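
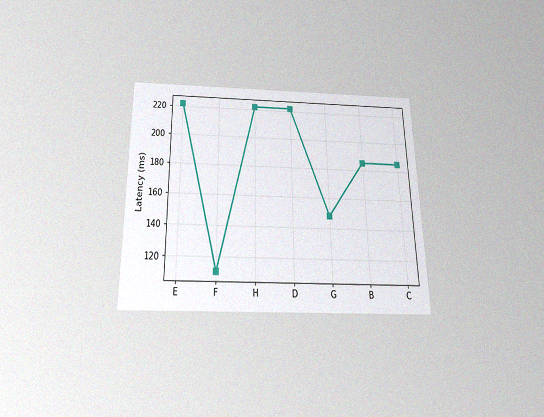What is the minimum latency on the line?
111ms

The chart is viewed slightly from below, with some photo noise. The lowest point is at F, and reading across to the y-axis gives 111ms.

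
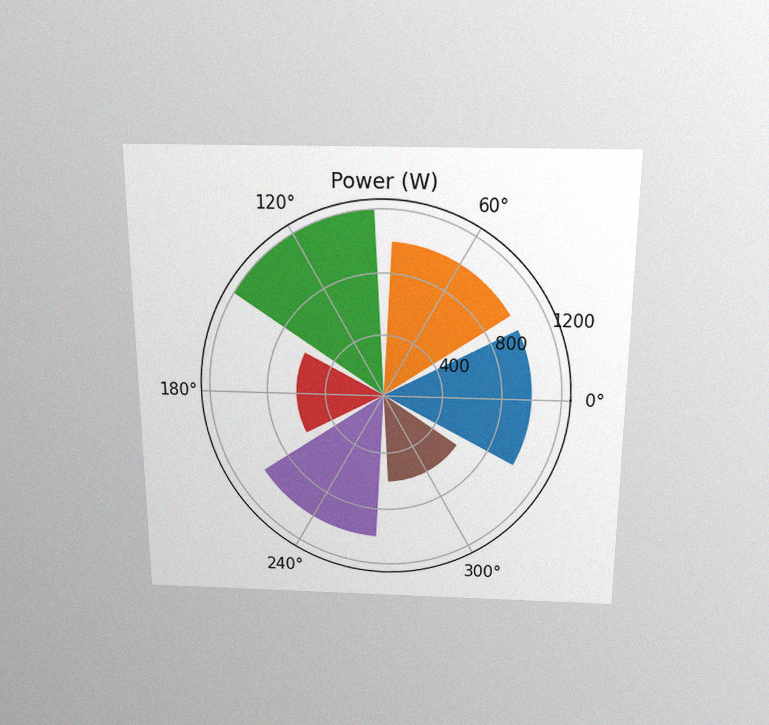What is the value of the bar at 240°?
The chart is viewed slightly from above, with some photo noise. The bar at 240° reaches 1000W on the radial axis.

1000W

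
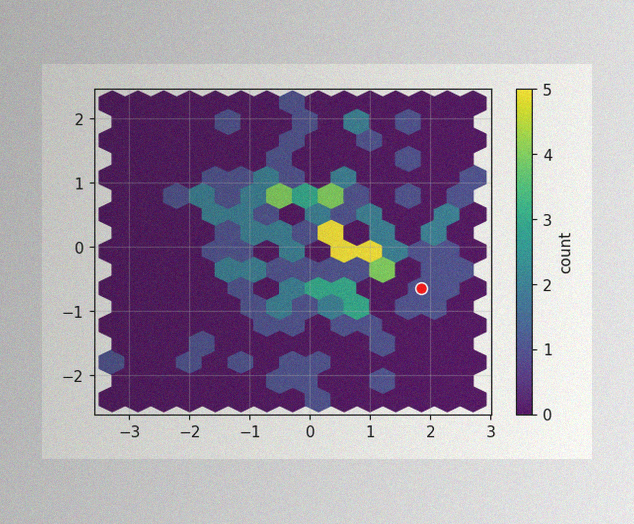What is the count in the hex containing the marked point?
1

The image has some photo noise and uneven lighting. The marked hex reads 1 on the colorbar.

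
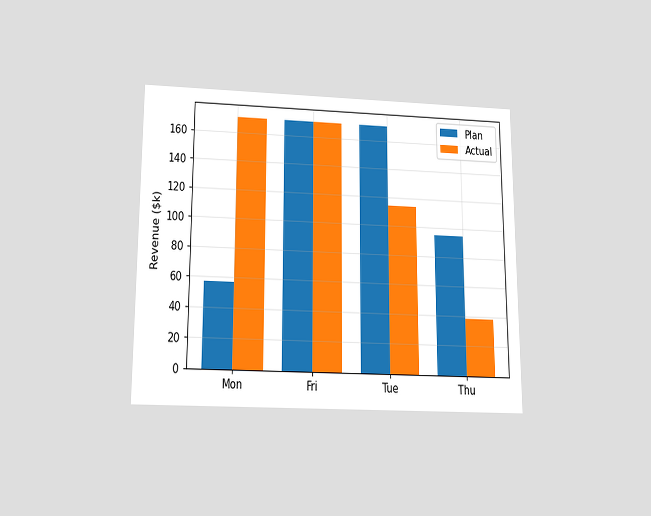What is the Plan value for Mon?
The chart is viewed slightly from below. The Plan bar at Mon reaches $57k on the y-axis.

$57k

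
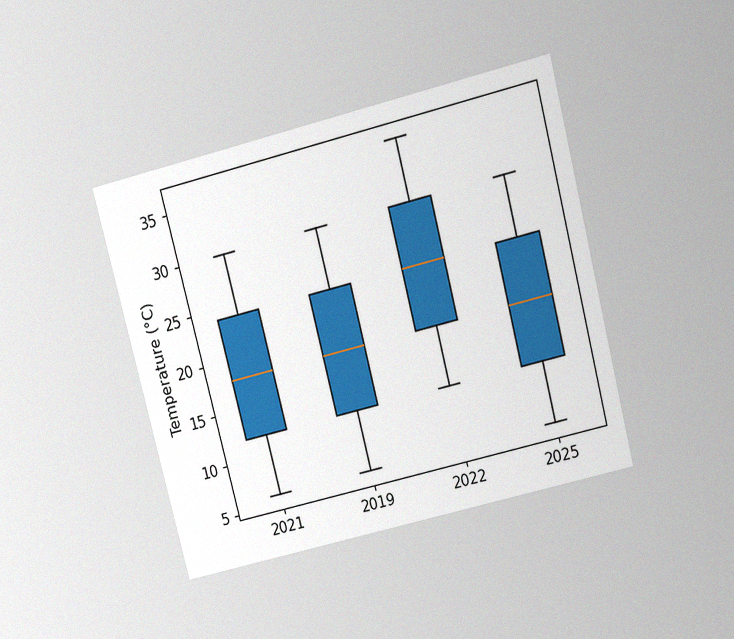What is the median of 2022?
24°C

The chart is tilted about 14° counter-clockwise and viewed slightly from above, with some photo noise. The median line in the 2022 box sits at 24°C.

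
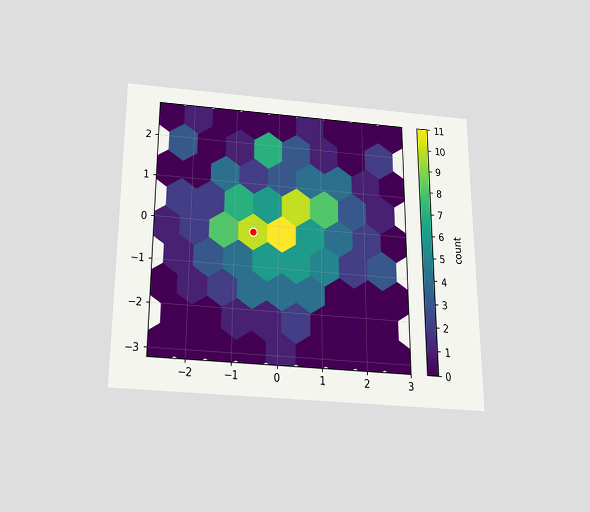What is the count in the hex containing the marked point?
10

The chart is viewed slightly from below. The marked hex reads 10 on the colorbar.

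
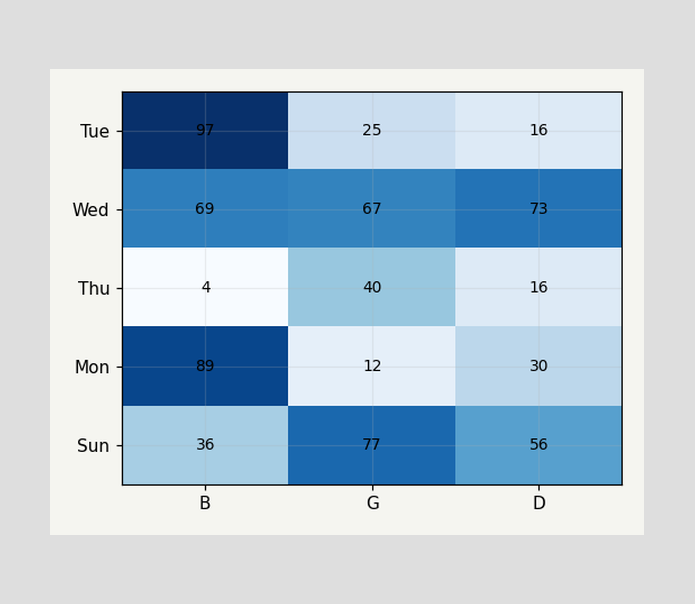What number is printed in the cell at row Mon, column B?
The (Mon, B) cell reads 89.

89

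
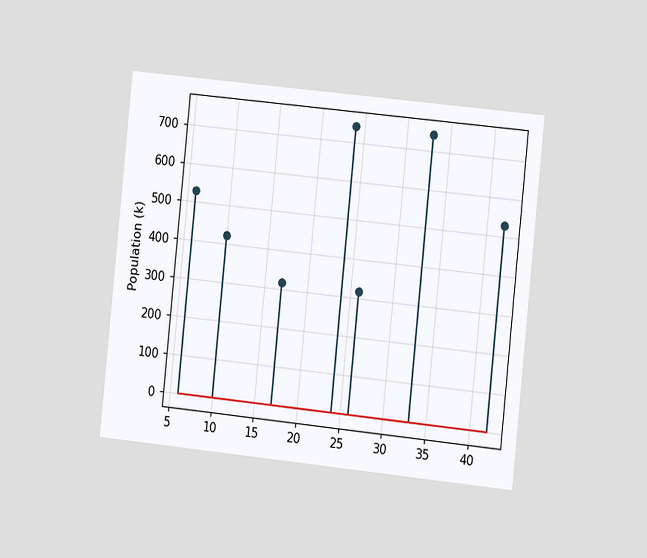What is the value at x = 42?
530k

The chart is tilted about 6° clockwise and viewed at a slight angle. The stem at x=42 reaches 530k.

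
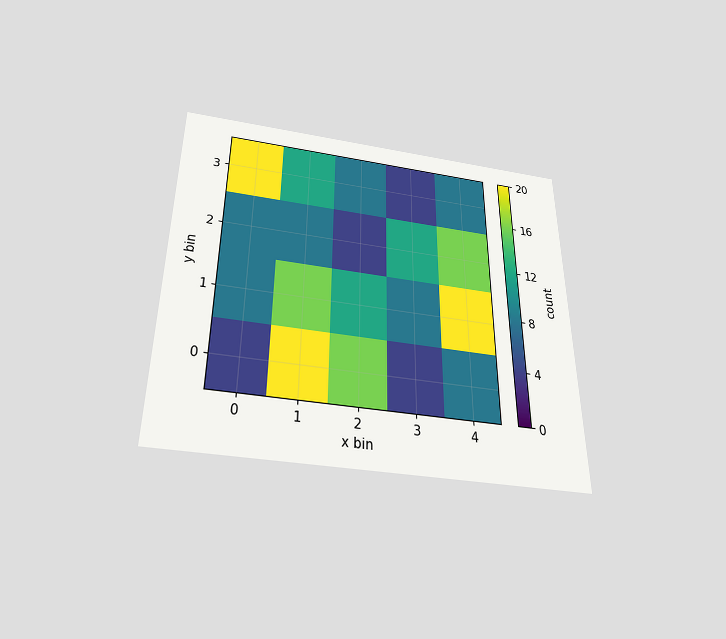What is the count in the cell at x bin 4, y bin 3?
8

The chart is viewed slightly from below. Matching the cell (4, 3) against the colorbar gives 8.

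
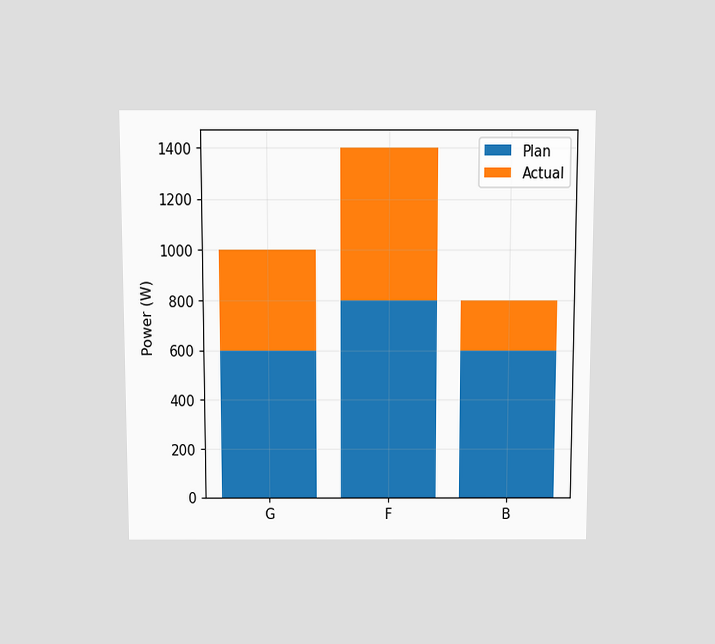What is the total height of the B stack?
The chart is viewed slightly from above. The B stack's top reaches 800W on the y-axis.

800W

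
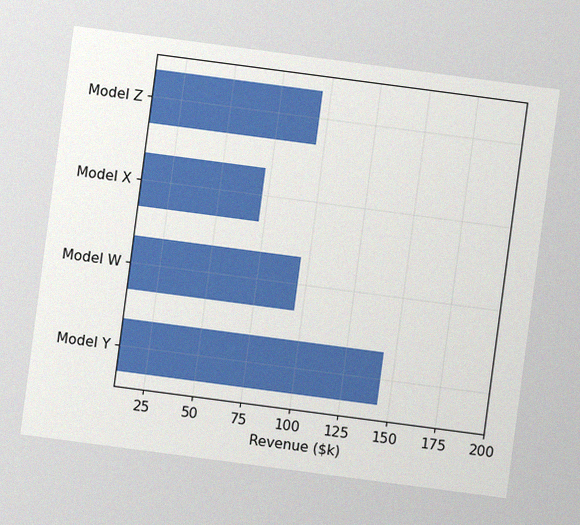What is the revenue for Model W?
The chart is tilted about 7° clockwise, with some photo noise. Reading along the chart's x-axis, the Model W bar reaches $96k.

$96k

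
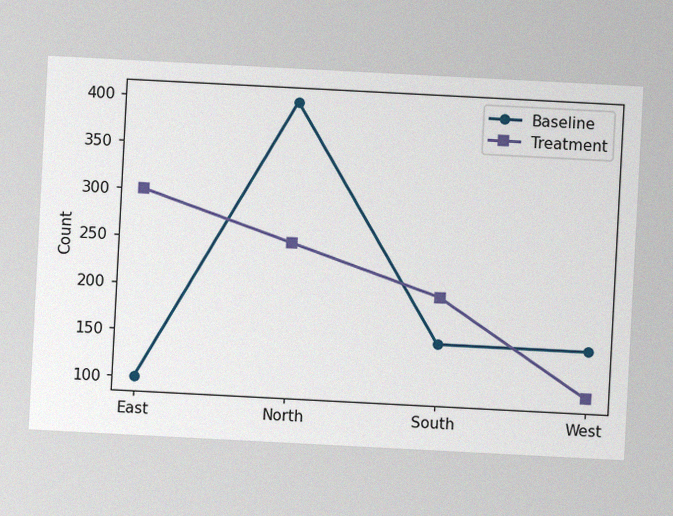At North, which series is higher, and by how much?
Baseline, by 150

The chart is tilted about 3° clockwise, with some photo noise. At North, Baseline sits above the other line by 150.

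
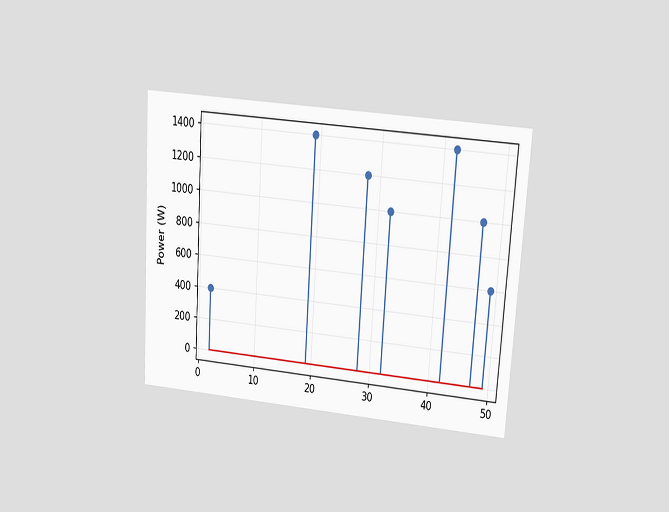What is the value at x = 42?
The chart is tilted about 4° clockwise and viewed at a slight angle. The stem at x=42 reaches 1400W.

1400W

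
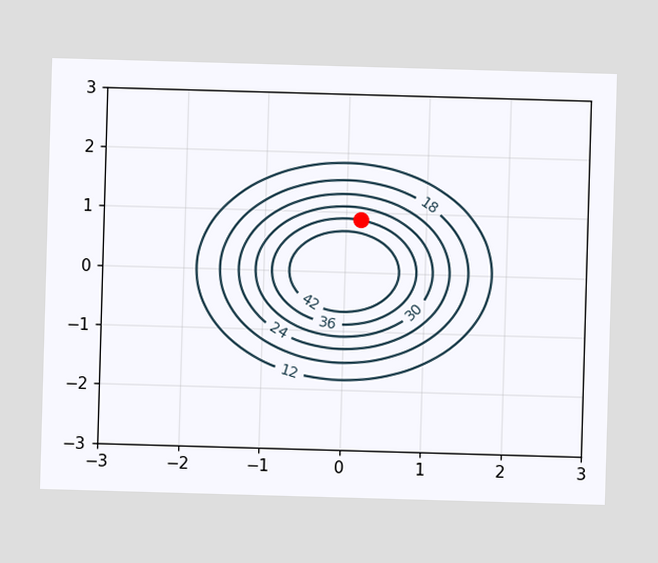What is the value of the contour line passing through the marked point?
36

The marked point sits on the contour labelled 36.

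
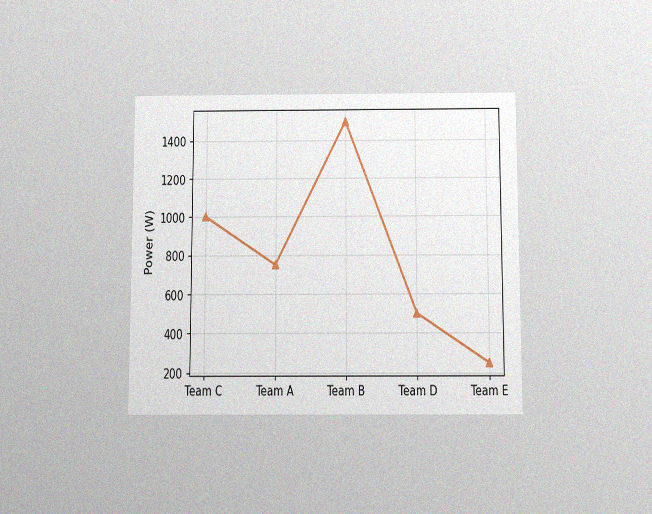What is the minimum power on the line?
250W

The chart is viewed slightly from below, with some photo noise. The lowest point is at Team E, and reading across to the y-axis gives 250W.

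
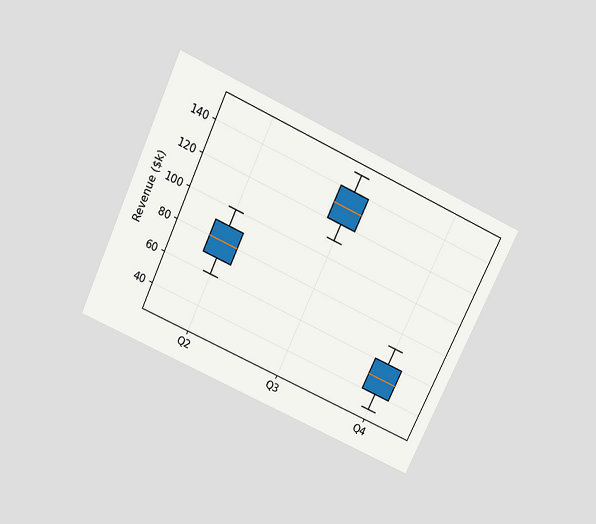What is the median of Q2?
The chart is tilted about 25° clockwise and viewed slightly from above. The median line in the Q2 box sits at $80k.

$80k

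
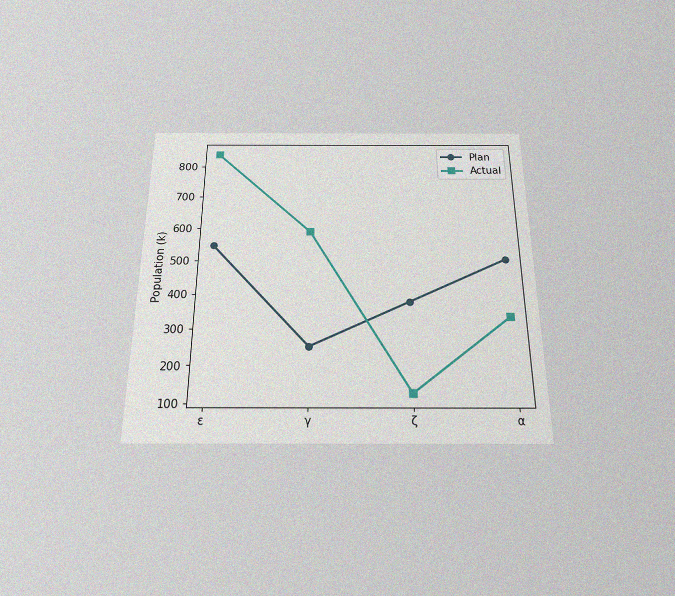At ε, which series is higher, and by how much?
The chart is viewed slightly from below, with some photo noise. At ε, Actual sits above the other line by 294k.

Actual, by 294k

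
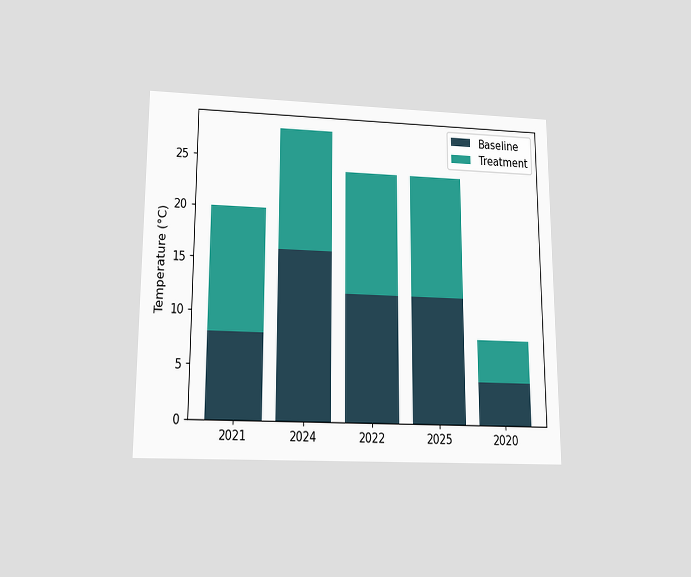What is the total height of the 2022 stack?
The chart is viewed slightly from below. The 2022 stack's top reaches 24°C on the y-axis.

24°C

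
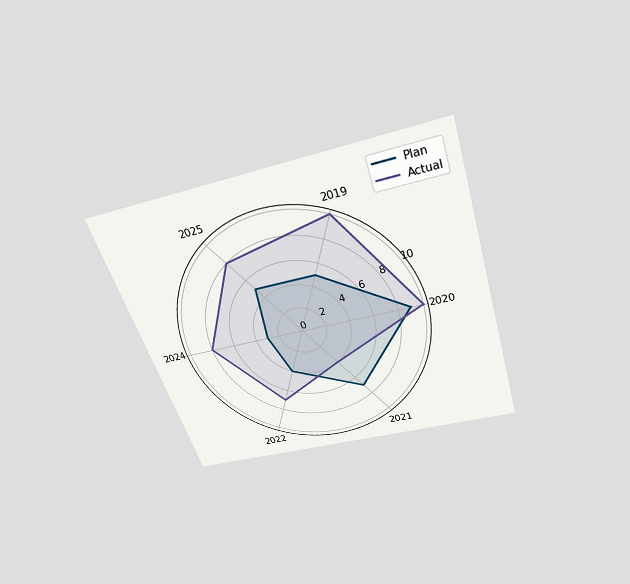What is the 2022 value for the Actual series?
7

The chart is tilted about 18° counter-clockwise and viewed slightly from above. On the 2022 axis, Actual reaches 7.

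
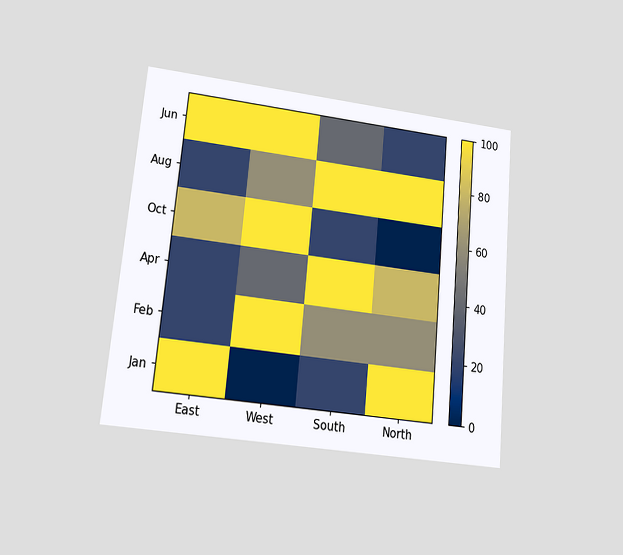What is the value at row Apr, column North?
80

The chart is tilted about 5° clockwise and viewed at a slight angle. Matching cell (Apr, North) against the colorbar gives 80.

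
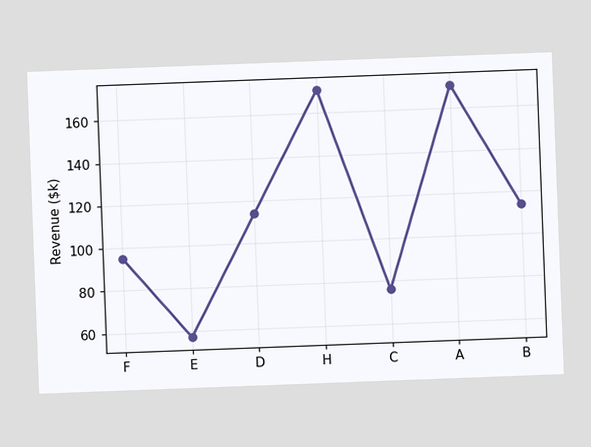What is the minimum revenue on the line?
The chart is tilted about 2° counter-clockwise. The lowest point is at E, and reading across to the y-axis gives $57k.

$57k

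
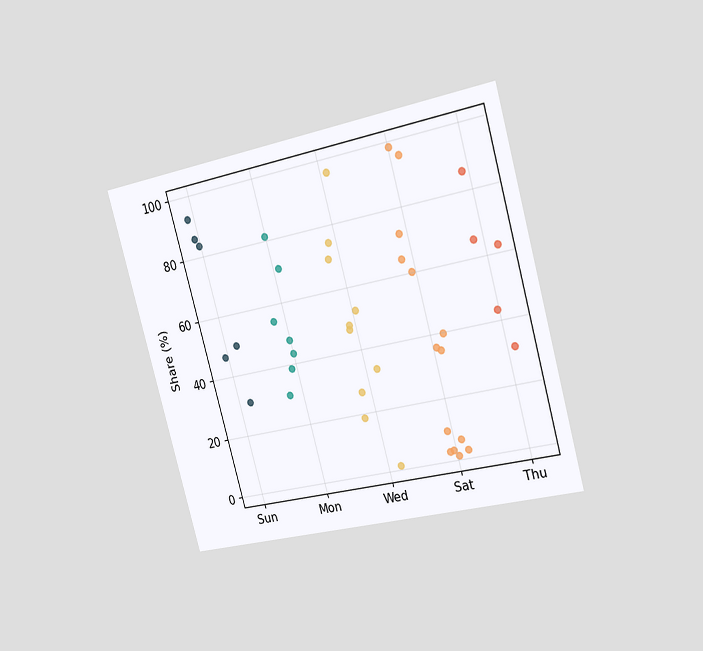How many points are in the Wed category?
10

The chart is tilted about 15° counter-clockwise and viewed slightly from the right. Counting the markers in the Wed column gives 10.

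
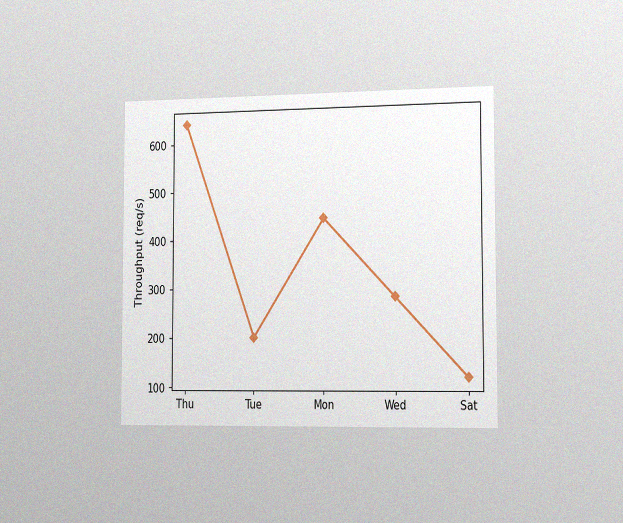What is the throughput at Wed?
280req/s

The chart is viewed slightly from the right, with some photo noise. At Wed, the line is at 280req/s.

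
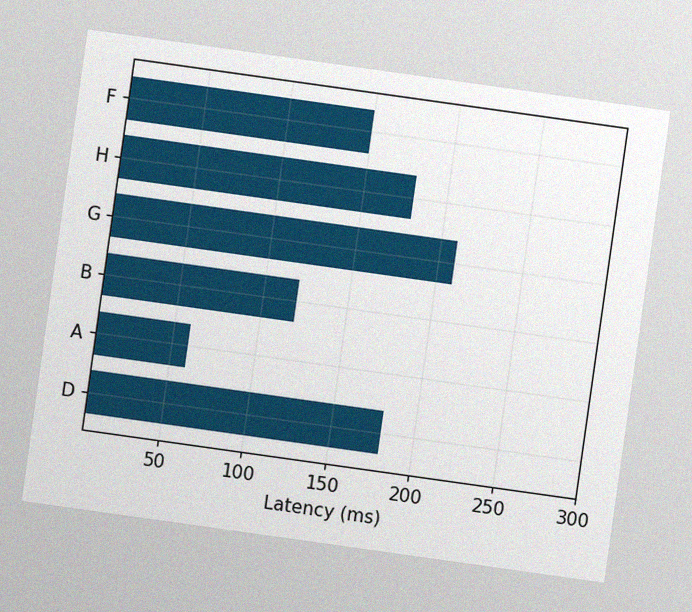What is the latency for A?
The chart is tilted about 8° clockwise, with some photo noise. Reading along the chart's x-axis, the A bar reaches 60ms.

60ms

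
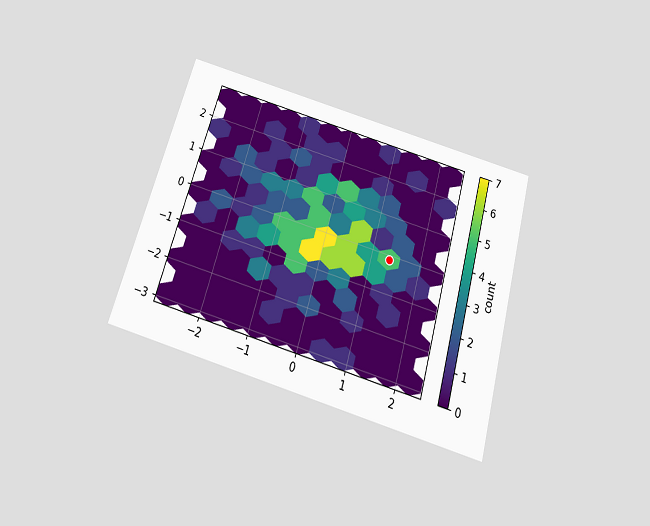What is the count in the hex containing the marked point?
The chart is tilted about 16° clockwise and viewed slightly from below. The marked hex reads 5 on the colorbar.

5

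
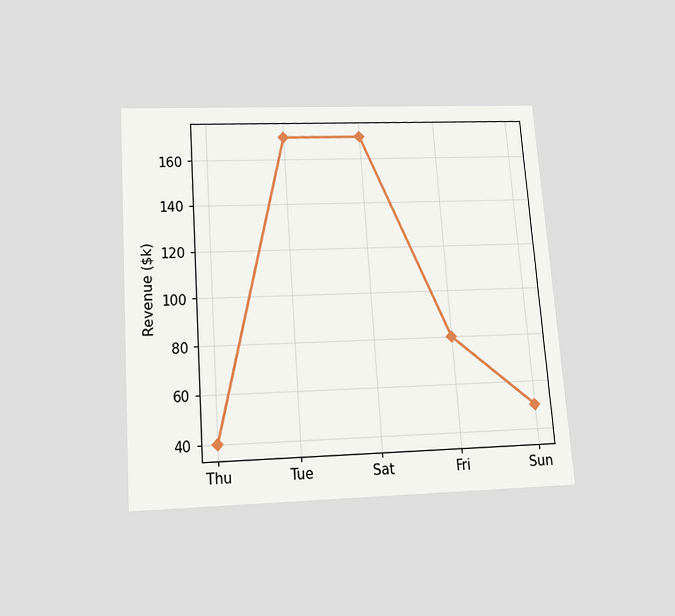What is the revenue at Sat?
The chart is tilted about 4° counter-clockwise and viewed slightly from below. At Sat, the line is at $170k.

$170k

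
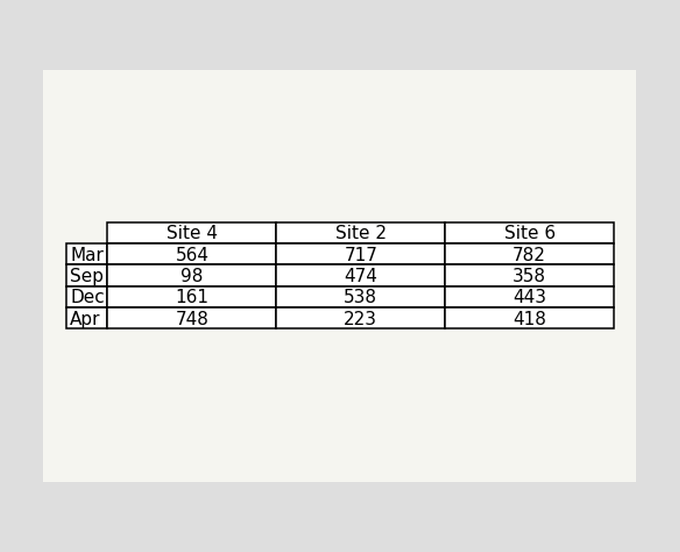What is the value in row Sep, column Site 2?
The (Sep, Site 2) cell reads 474.

474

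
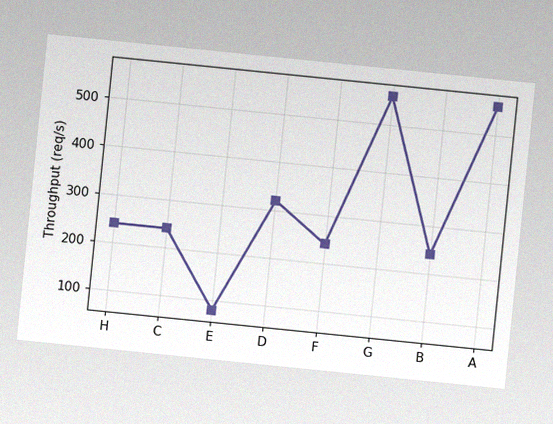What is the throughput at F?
240req/s

The chart is tilted about 6° clockwise, with some photo noise. At F, the line is at 240req/s.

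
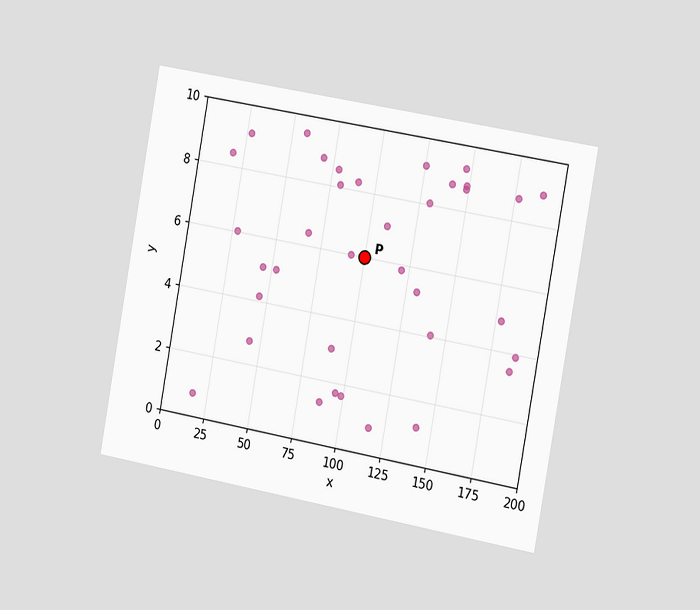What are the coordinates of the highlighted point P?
The chart is tilted about 10° clockwise and viewed slightly from the right. Following the gridlines from P to each axis, P sits at (100, 6).

(100, 6)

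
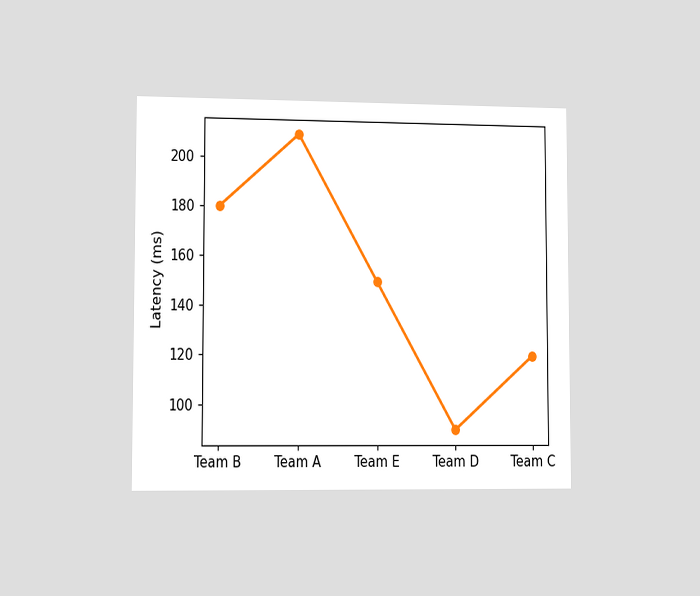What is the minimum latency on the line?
90ms

The chart is viewed slightly from the left. The lowest point is at Team D, and reading across to the y-axis gives 90ms.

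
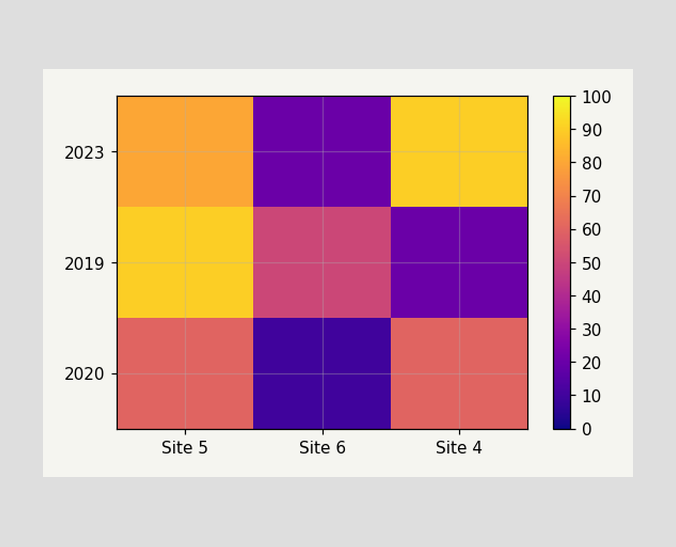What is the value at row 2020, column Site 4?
60

Matching cell (2020, Site 4) against the colorbar gives 60.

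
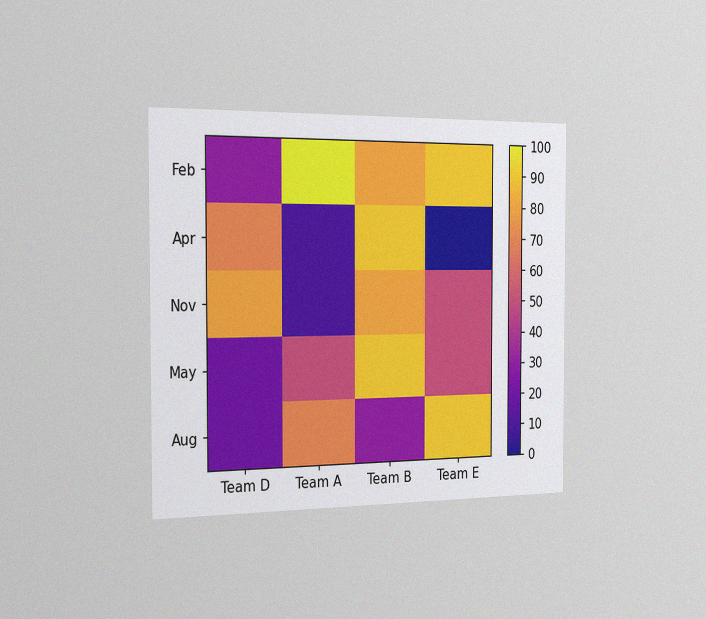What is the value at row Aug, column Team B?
The chart is viewed slightly from the left, with some photo noise. Matching cell (Aug, Team B) against the colorbar gives 30.

30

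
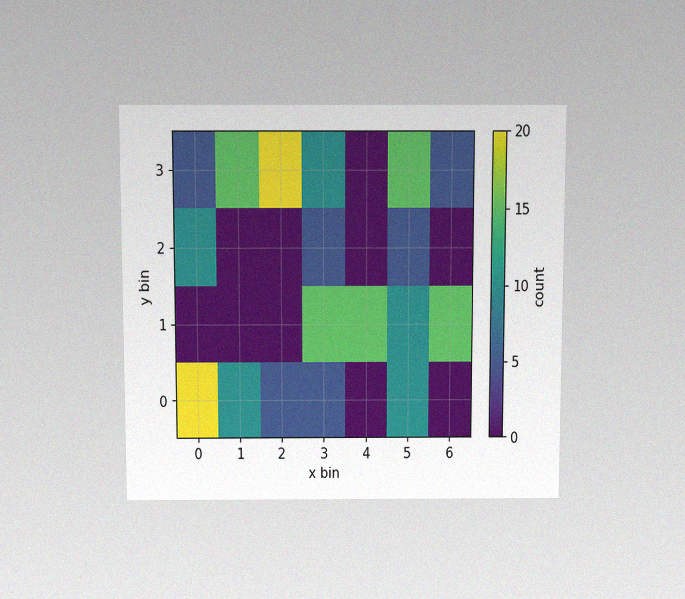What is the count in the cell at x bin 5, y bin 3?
The chart is viewed slightly from above, with some photo noise. Matching the cell (5, 3) against the colorbar gives 15.

15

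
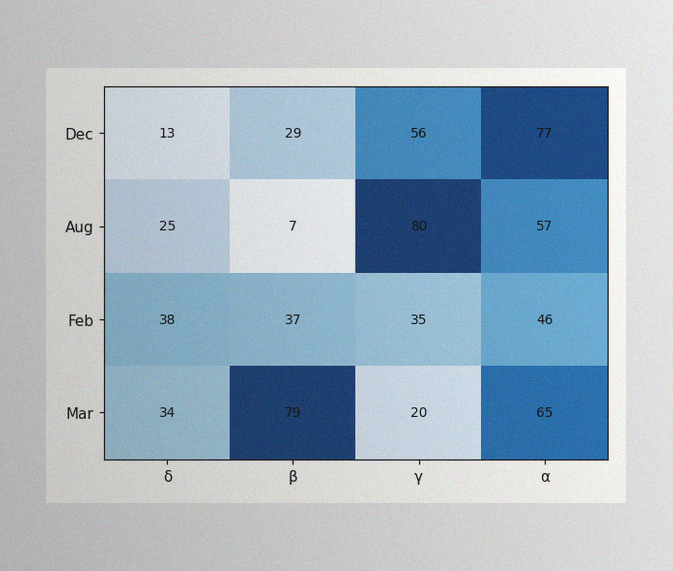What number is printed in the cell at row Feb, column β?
37

The image has some photo noise and uneven lighting. The (Feb, β) cell reads 37.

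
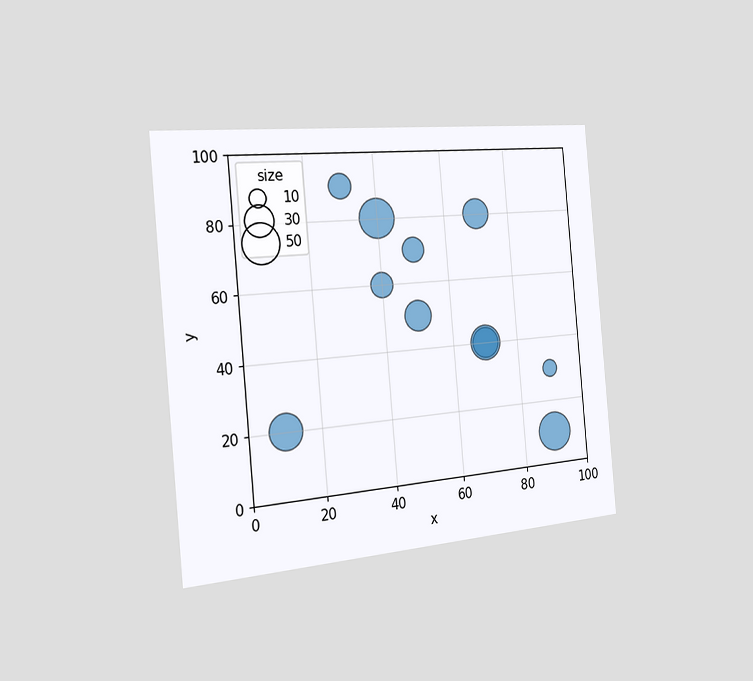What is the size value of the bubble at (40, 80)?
The chart is tilted about 5° counter-clockwise and viewed slightly from the left. Matching the bubble at (40, 80) against the size legend gives 50.

50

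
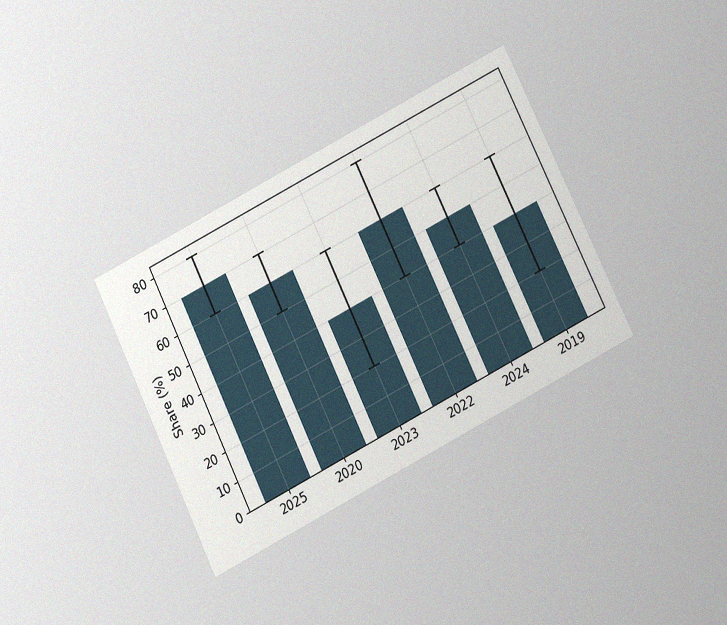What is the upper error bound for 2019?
The chart is tilted about 26° counter-clockwise and viewed slightly from below, with some photo noise. The 2019 bar's upper whisker reaches 60%.

60%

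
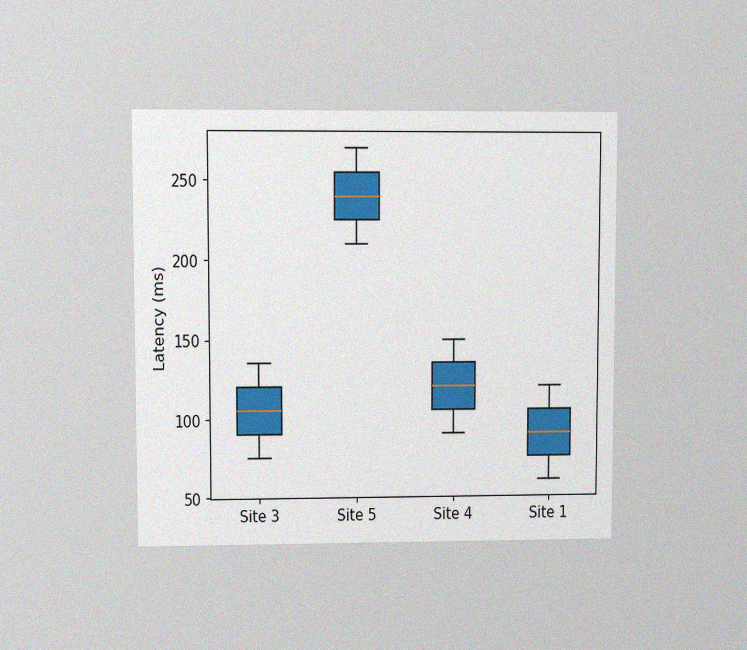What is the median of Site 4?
120ms

The chart is viewed at a slight angle, with some photo noise. The median line in the Site 4 box sits at 120ms.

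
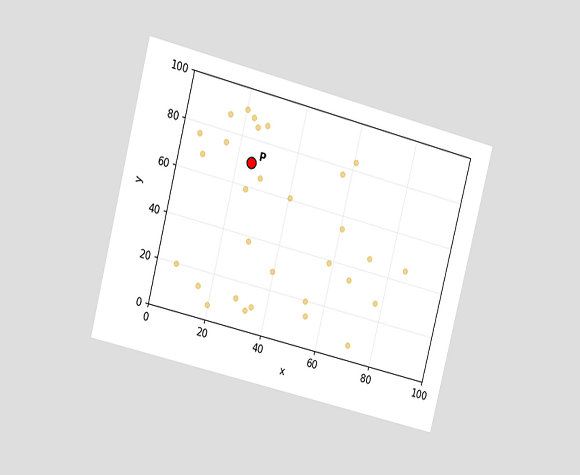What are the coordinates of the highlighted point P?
(25, 70)

The chart is tilted about 14° clockwise and viewed at a slight angle. Following the gridlines from P to each axis, P sits at (25, 70).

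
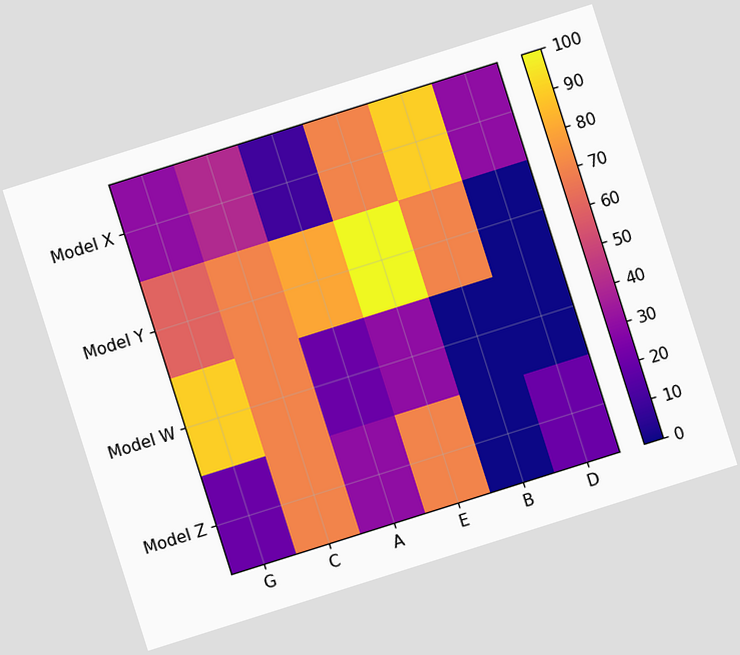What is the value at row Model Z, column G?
20

The chart is tilted about 18° counter-clockwise. Matching cell (Model Z, G) against the colorbar gives 20.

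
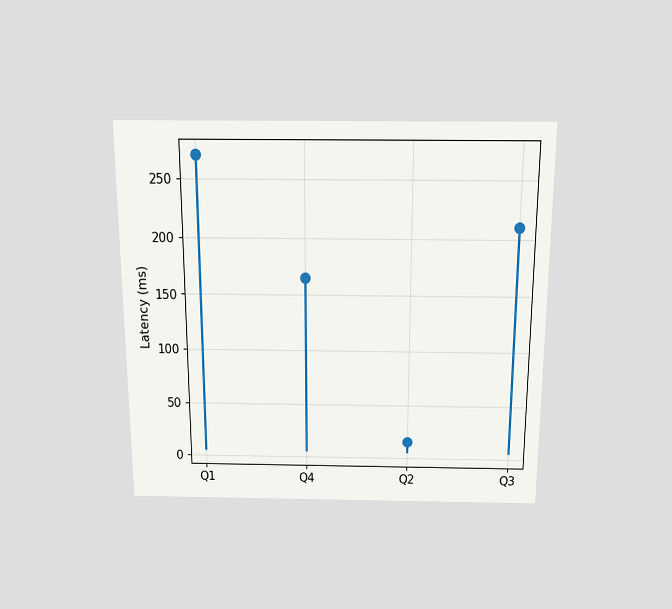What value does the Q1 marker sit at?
270ms

The chart is viewed slightly from above. The Q1 marker sits at 270ms.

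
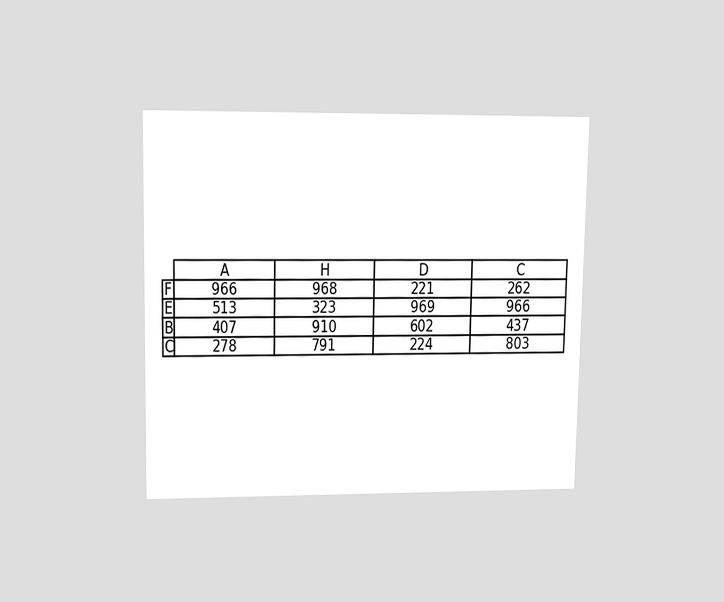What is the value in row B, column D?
602

The chart is viewed at a slight angle. The (B, D) cell reads 602.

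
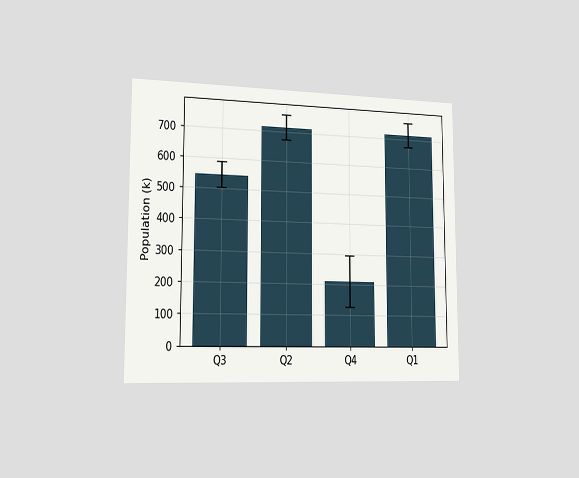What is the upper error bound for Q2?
756k

The chart is viewed slightly from the left. The Q2 bar's upper whisker reaches 756k.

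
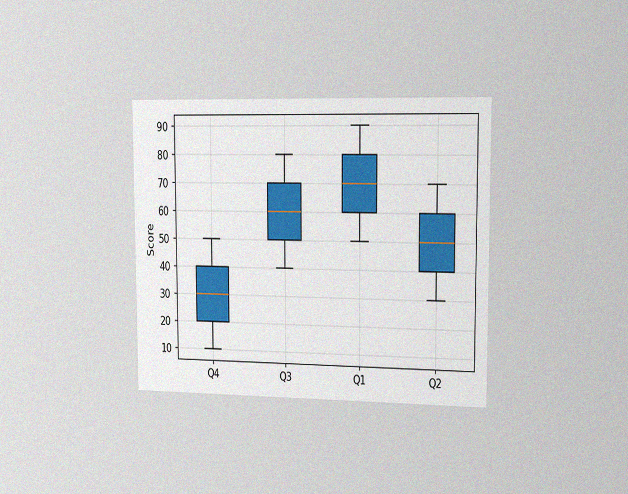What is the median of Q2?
50

The chart is viewed slightly from the right, with some photo noise. The median line in the Q2 box sits at 50.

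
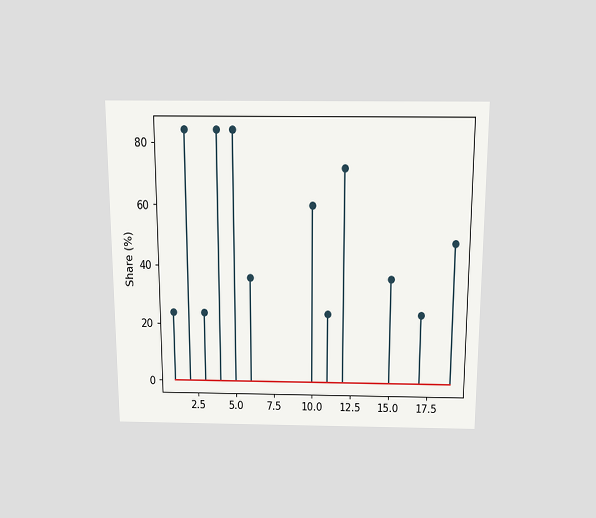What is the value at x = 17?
24%

The chart is viewed slightly from above. The stem at x=17 reaches 24%.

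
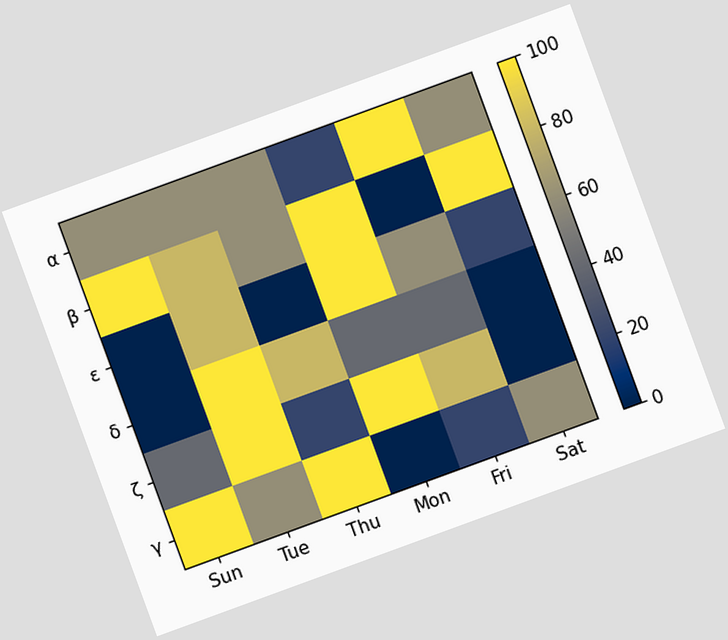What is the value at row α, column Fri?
100

The chart is tilted about 20° counter-clockwise. Matching cell (α, Fri) against the colorbar gives 100.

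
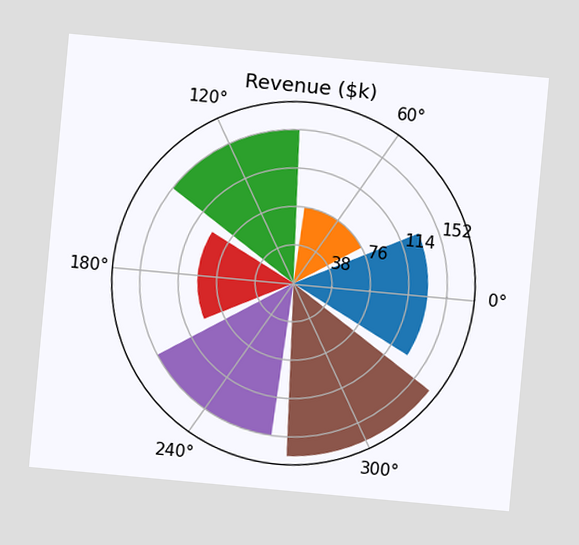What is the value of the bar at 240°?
The chart is tilted about 5° clockwise. The bar at 240° reaches $152k on the radial axis.

$152k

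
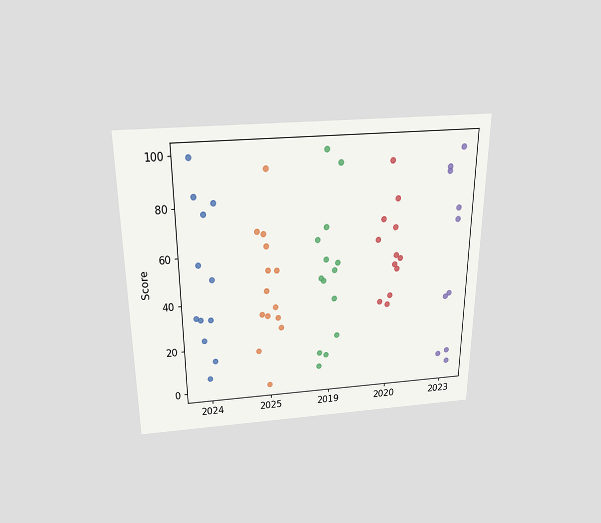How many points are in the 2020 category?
The chart is viewed slightly from above. Counting the markers in the 2020 column gives 12.

12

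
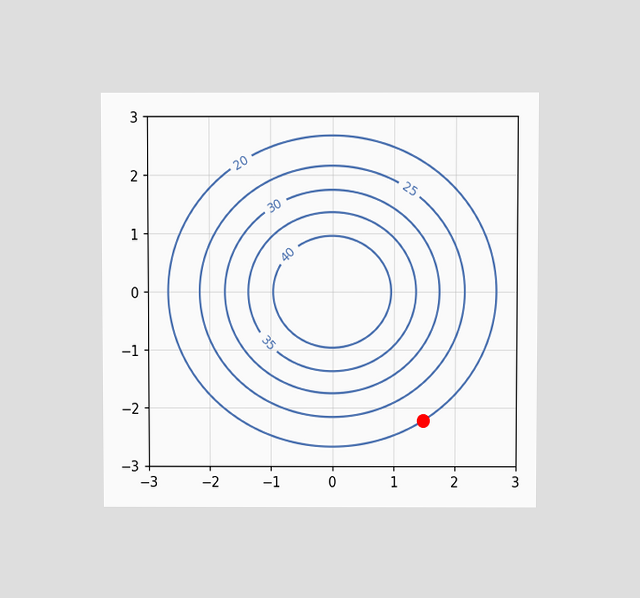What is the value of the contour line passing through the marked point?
The chart is viewed slightly from above. The marked point sits on the contour labelled 20.

20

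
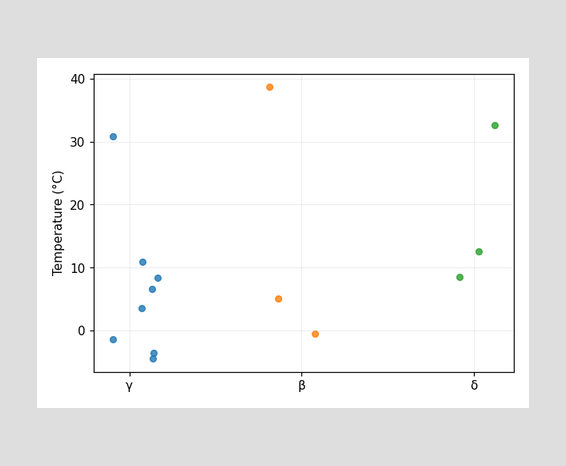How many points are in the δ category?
Counting the markers in the δ column gives 3.

3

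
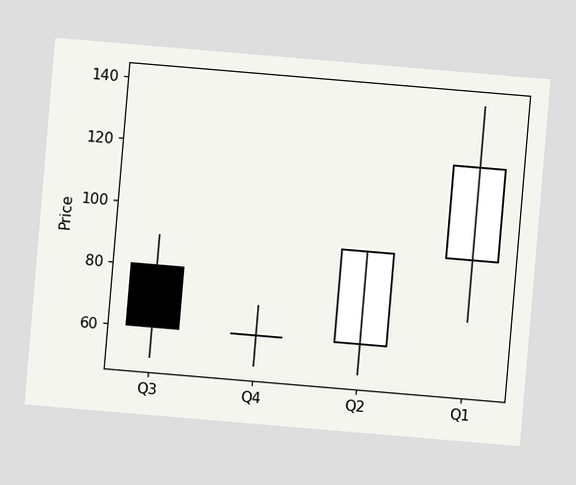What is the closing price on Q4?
The chart is tilted about 5° clockwise. The Q4 candle closes at 60.

60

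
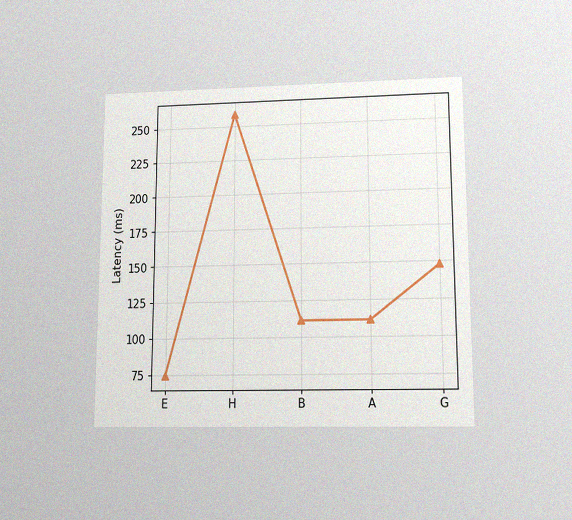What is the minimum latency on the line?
74ms

The chart is viewed slightly from below, with some photo noise. The lowest point is at E, and reading across to the y-axis gives 74ms.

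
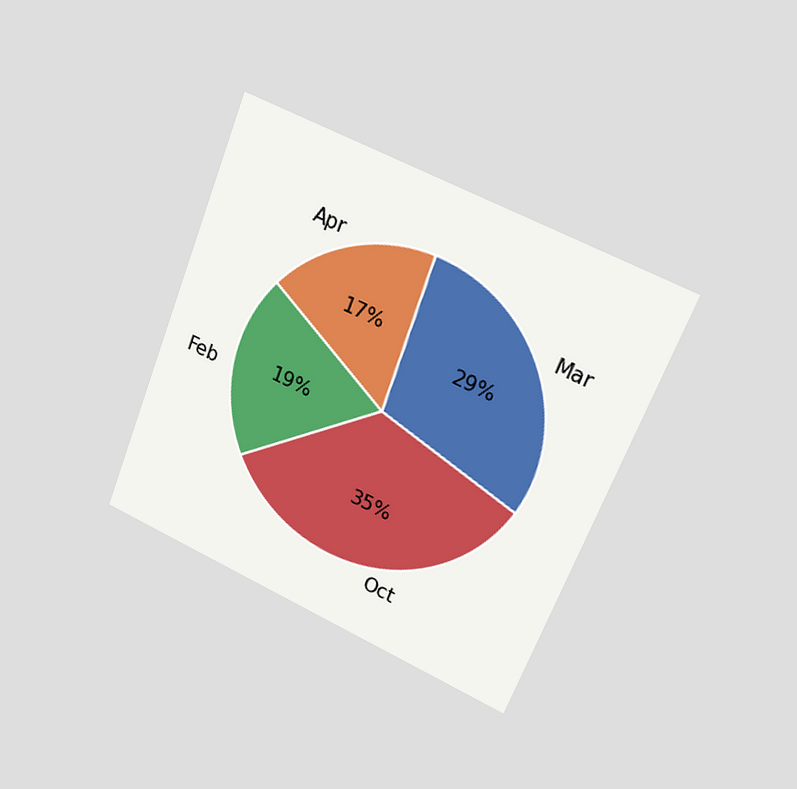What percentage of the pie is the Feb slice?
19%

The chart is tilted about 22° clockwise and viewed slightly from the right. The Feb slice takes up 19% of the pie.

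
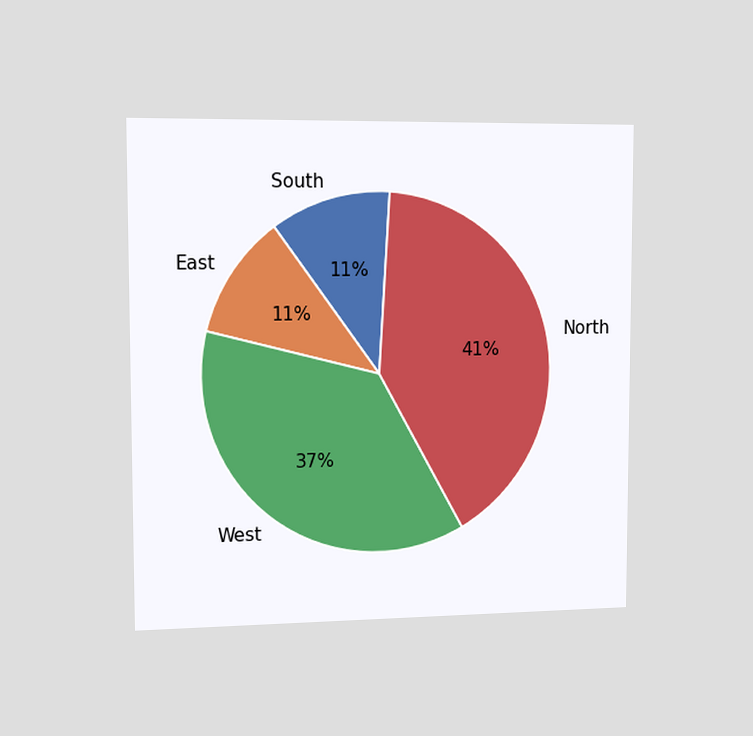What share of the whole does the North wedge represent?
41%

The chart is viewed slightly from the left. The North slice takes up 41% of the pie.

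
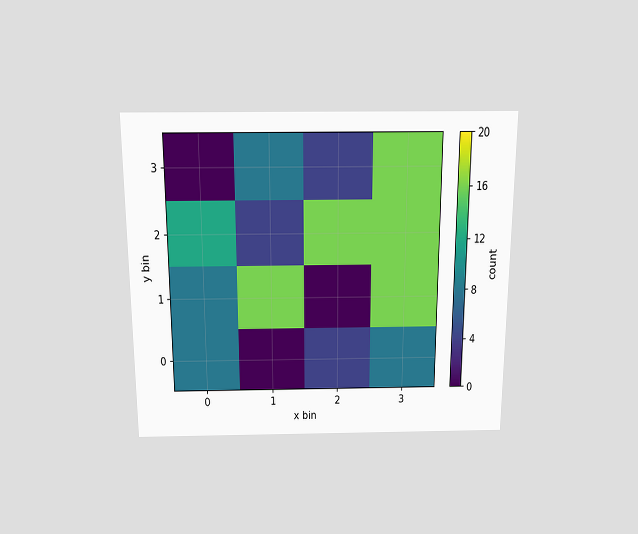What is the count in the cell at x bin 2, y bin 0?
The chart is viewed slightly from above. Matching the cell (2, 0) against the colorbar gives 4.

4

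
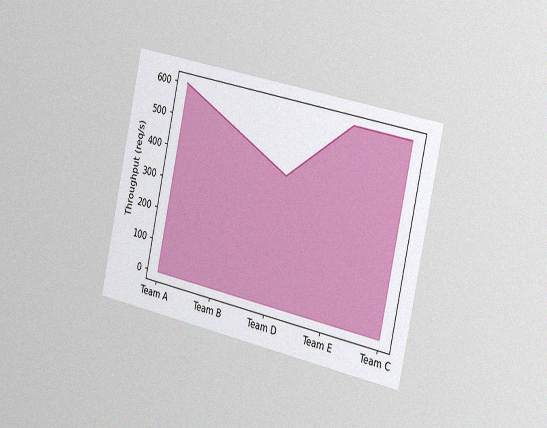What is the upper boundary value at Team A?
The chart is tilted about 12° clockwise and viewed slightly from the right, with some photo noise. At Team A the upper boundary is at 600req/s.

600req/s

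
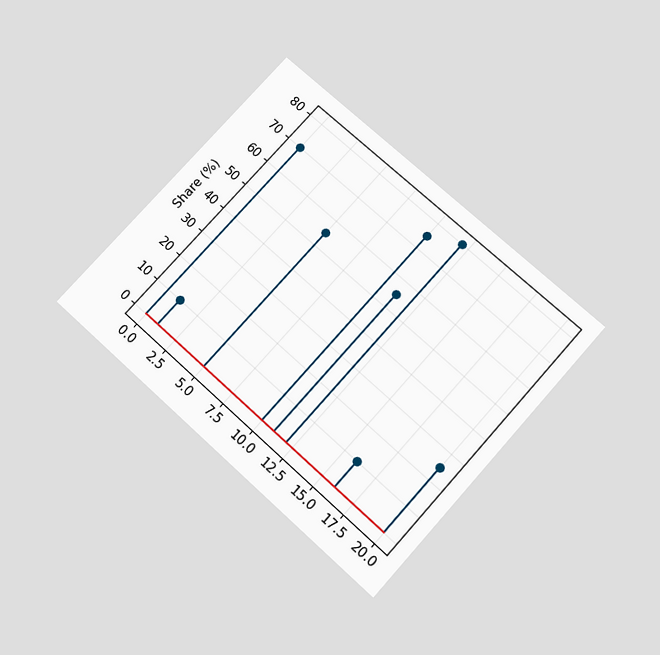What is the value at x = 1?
10%

The chart is tilted about 42° clockwise and viewed slightly from below. The stem at x=1 reaches 10%.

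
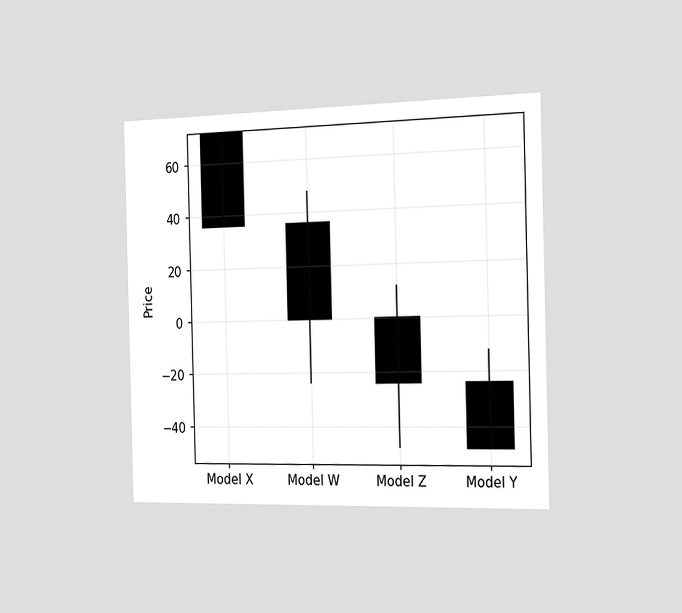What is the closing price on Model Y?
The chart is viewed slightly from the right. The Model Y candle closes at -48.

-48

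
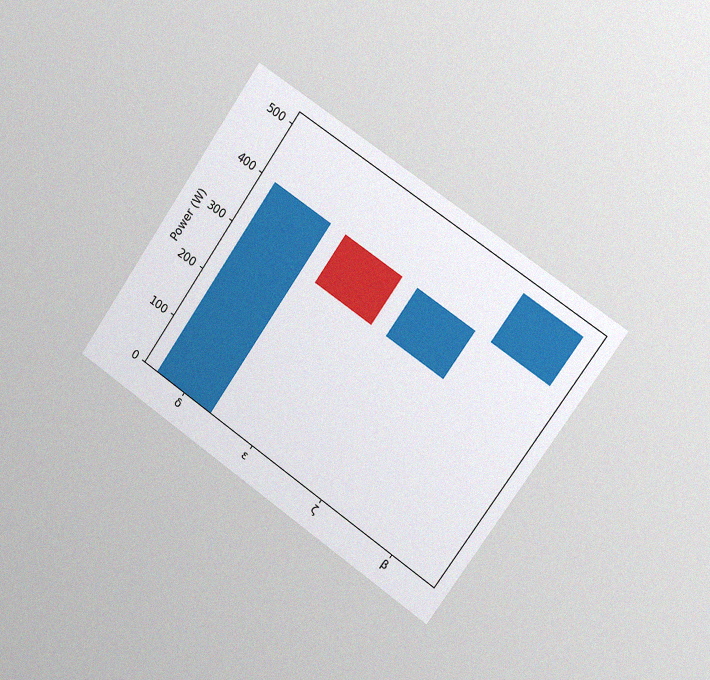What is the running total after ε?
300W

The chart is tilted about 35° clockwise and viewed slightly from the right, with some photo noise. After ε the running total reaches 300W.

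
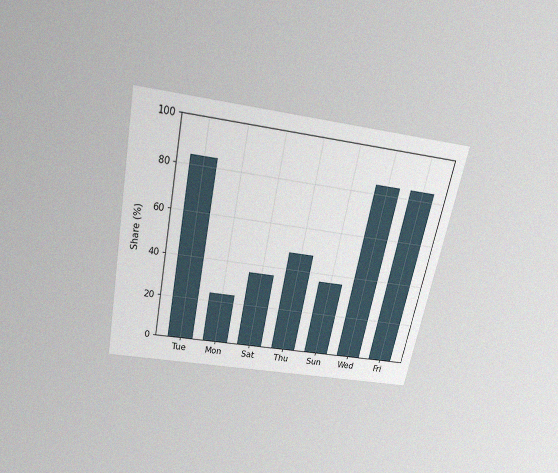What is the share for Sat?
The chart is tilted about 11° clockwise and viewed slightly from above, with some photo noise. Reading along the chart's y-axis, the Sat bar reaches 36%.

36%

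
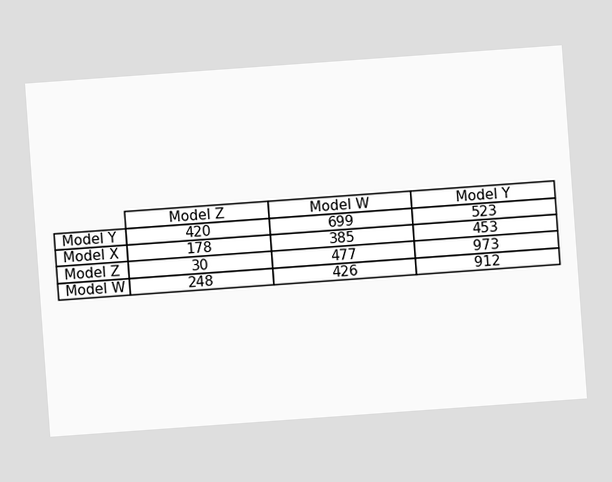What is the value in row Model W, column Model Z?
The chart is tilted about 4° counter-clockwise. The (Model W, Model Z) cell reads 248.

248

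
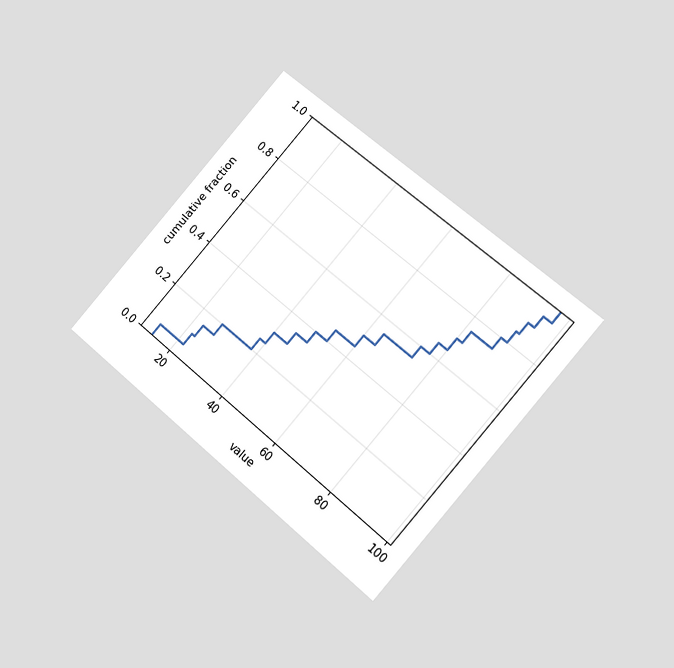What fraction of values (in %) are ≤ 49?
The chart is tilted about 41° clockwise and viewed at a slight angle. At x=49 the ECDF step is at 40%.

40%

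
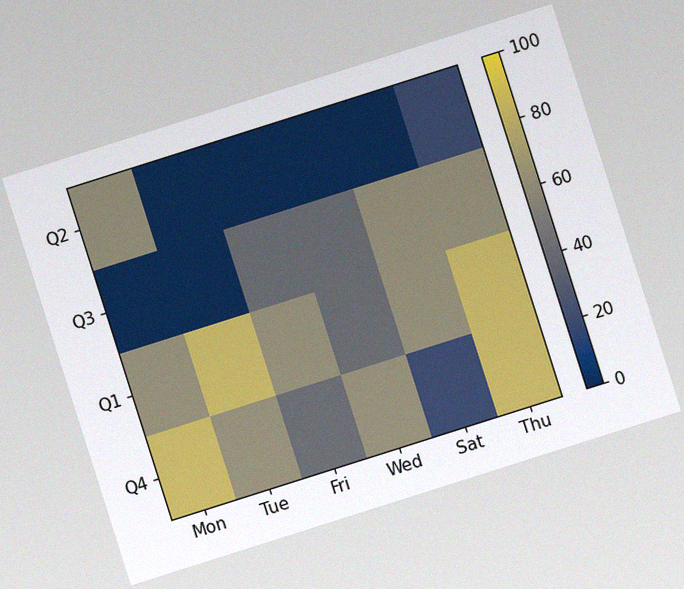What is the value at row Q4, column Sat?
The chart is tilted about 18° counter-clockwise, with some photo noise. Matching cell (Q4, Sat) against the colorbar gives 20.

20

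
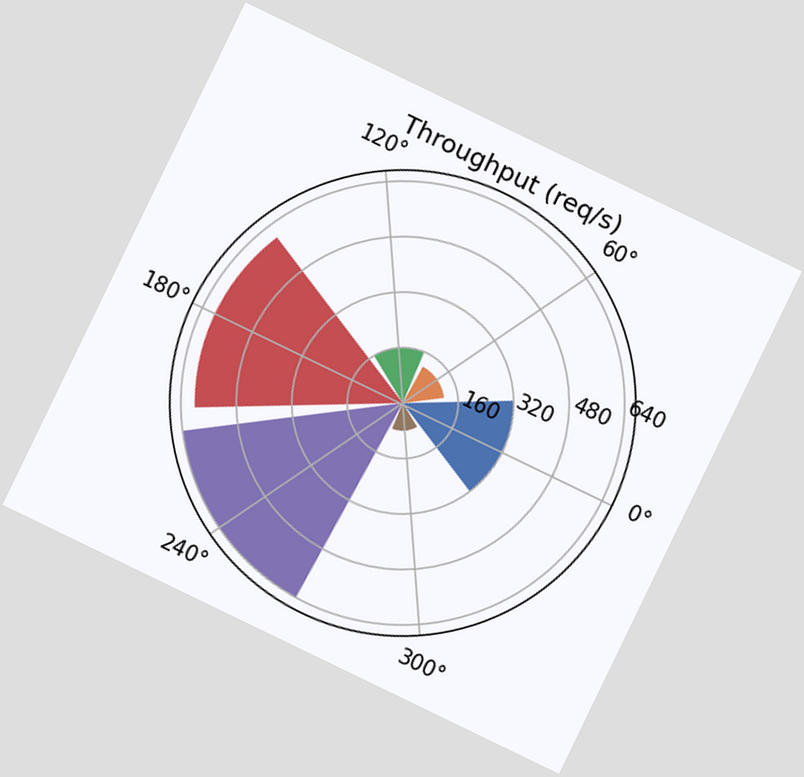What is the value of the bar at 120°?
160req/s

The chart is tilted about 26° clockwise. The bar at 120° reaches 160req/s on the radial axis.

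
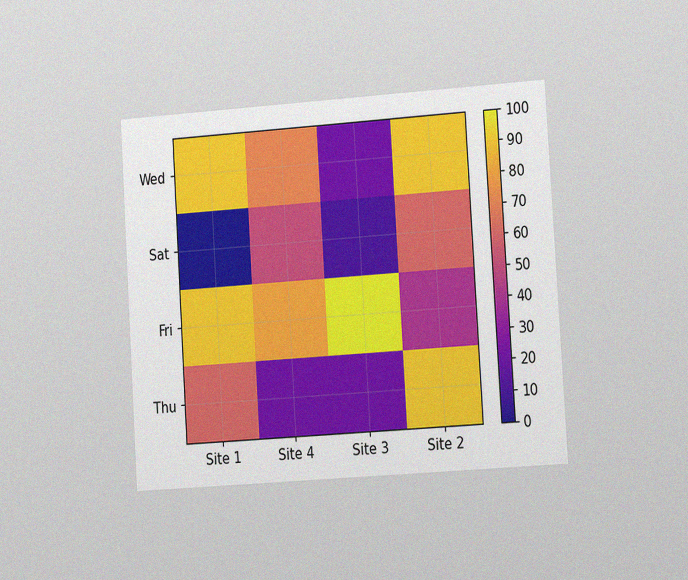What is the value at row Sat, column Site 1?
The chart is tilted about 4° counter-clockwise and viewed slightly from the right, with some photo noise. Matching cell (Sat, Site 1) against the colorbar gives 0.

0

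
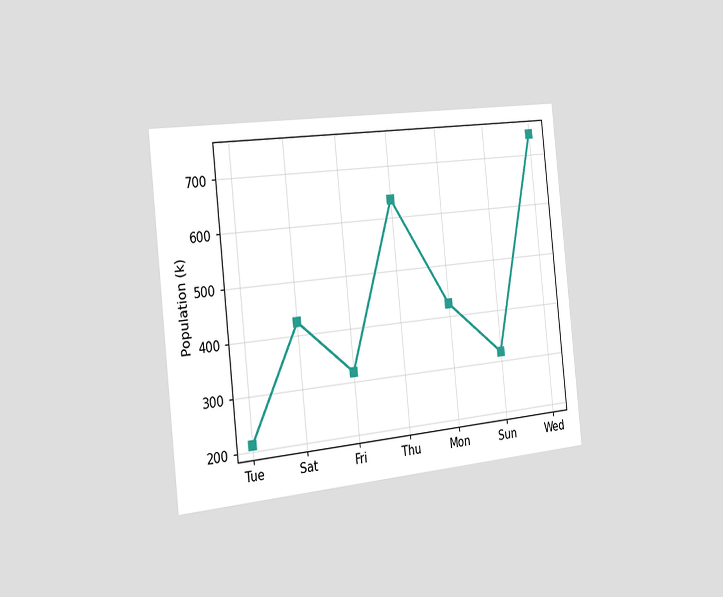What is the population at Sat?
424k

The chart is tilted about 6° counter-clockwise and viewed slightly from the left. At Sat, the line is at 424k.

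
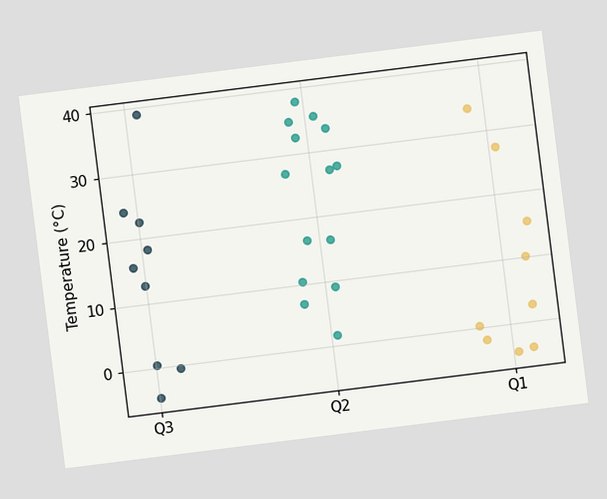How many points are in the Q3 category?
9

The chart is tilted about 7° counter-clockwise. Counting the markers in the Q3 column gives 9.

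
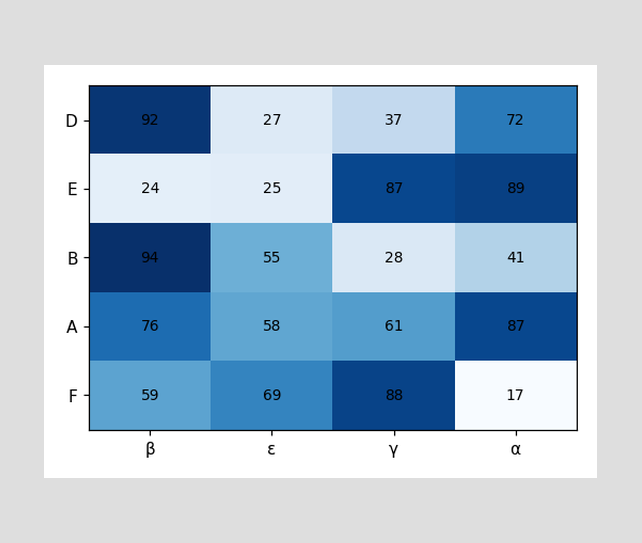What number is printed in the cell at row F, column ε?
69

The (F, ε) cell reads 69.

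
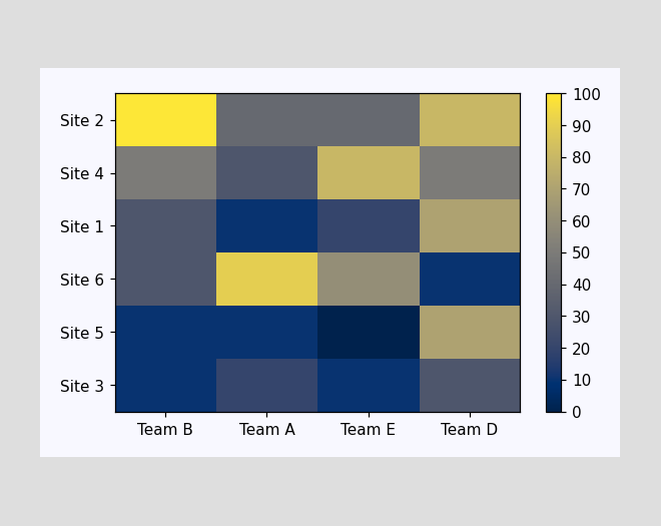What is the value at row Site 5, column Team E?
0

Matching cell (Site 5, Team E) against the colorbar gives 0.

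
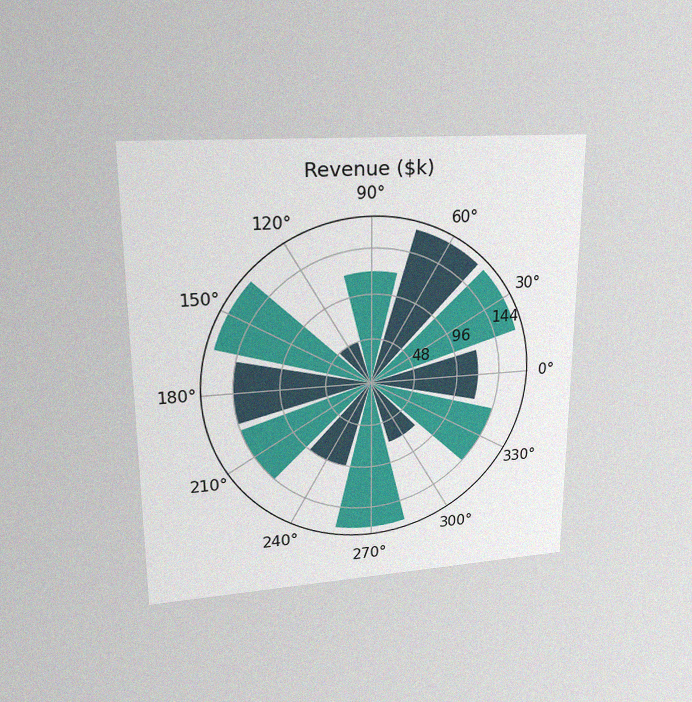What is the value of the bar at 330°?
The chart is viewed at a slight angle, with some photo noise. The bar at 330° reaches $144k on the radial axis.

$144k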